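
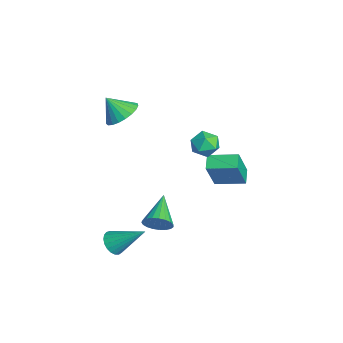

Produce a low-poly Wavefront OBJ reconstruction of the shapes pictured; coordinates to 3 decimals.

v -0.847 0.448 -0.623
v -0.451 1.058 -0.291
v -0.549 -0.298 0.391
v -0.153 0.312 0.723
v -0.95 0.339 0.661
v -1.134 0.799 0.035
v 0.134 -0.039 0.065
v -0.05 0.421 -0.561
v 0.155 0.756 0.135
v -0.515 0.99 0.503
v -0.485 -0.23 -0.403
v -1.155 0.004 -0.035
v -3.32 -3.07 0.616
v -2.851 -2.465 1.196
v -3.66 -3.79 1.644
v -3.216 -2.305 1.187
v -3.6 -2.277 1.079
v -3.935 -2.386 0.892
v -4.163 -2.613 0.657
v -4.246 -2.92 0.415
v -4.169 -3.252 0.207
v -3.945 -3.553 0.071
v -3.613 -3.77 0.028
v -3.23 -3.866 0.088
v -2.862 -3.825 0.239
v -2.574 -3.653 0.455
v -2.415 -3.38 0.699
v -2.412 -3.054 0.929
v -2.566 -2.73 1.104
v 1.34 -2.234 -3.907
v 1.732 -1.938 -3.326
v -0.22 -1.646 -3.153
v 1.724 -1.696 -3.53
v 1.65 -1.548 -3.799
v 1.523 -1.518 -4.087
v 1.364 -1.612 -4.343
v 1.2 -1.813 -4.524
v 1.062 -2.087 -4.598
v 0.971 -2.386 -4.553
v 0.944 -2.659 -4.396
v 0.986 -2.859 -4.154
v 1.089 -2.95 -3.87
v 1.235 -2.917 -3.592
v 1.4 -2.766 -3.368
v 1.555 -2.523 -3.238
v 1.672 -2.23 -3.223
v -3.439 1.572 -4.399
v -2.752 0.974 -2.596
v -2.884 3.016 -4.132
v -2.196 2.418 -2.329
v -2.664 1.342 -4.771
v -1.976 0.744 -2.968
v -2.108 2.786 -4.504
v -1.421 2.188 -2.701
v 1.94 -4.415 -4.42
v 2.552 -4.45 -4.737
v 2.64 -3.045 -3.22
v 2.418 -4.247 -4.889
v 2.201 -4.074 -4.96
v 1.938 -3.959 -4.938
v 1.677 -3.924 -4.826
v 1.46 -3.973 -4.644
v 1.327 -4.098 -4.423
v 1.3 -4.279 -4.202
v 1.384 -4.482 -4.018
v 1.564 -4.674 -3.903
v 1.809 -4.822 -3.878
v 2.076 -4.898 -3.947
v 2.321 -4.891 -4.097
v 2.499 -4.802 -4.303
v 2.581 -4.646 -4.529
f 1 12 6
f 1 6 2
f 1 2 8
f 1 8 11
f 1 11 12
f 2 6 10
f 6 12 5
f 12 11 3
f 11 8 7
f 8 2 9
f 4 10 5
f 4 5 3
f 4 3 7
f 4 7 9
f 4 9 10
f 5 10 6
f 3 5 12
f 7 3 11
f 9 7 8
f 10 9 2
f 14 13 16
f 14 16 15
f 16 13 17
f 16 17 15
f 17 13 18
f 17 18 15
f 18 13 19
f 18 19 15
f 19 13 20
f 19 20 15
f 20 13 21
f 20 21 15
f 21 13 22
f 21 22 15
f 22 13 23
f 22 23 15
f 23 13 24
f 23 24 15
f 24 13 25
f 24 25 15
f 25 13 26
f 25 26 15
f 26 13 27
f 26 27 15
f 27 13 28
f 27 28 15
f 28 13 29
f 28 29 15
f 29 13 14
f 29 14 15
f 31 30 33
f 31 33 32
f 33 30 34
f 33 34 32
f 34 30 35
f 34 35 32
f 35 30 36
f 35 36 32
f 36 30 37
f 36 37 32
f 37 30 38
f 37 38 32
f 38 30 39
f 38 39 32
f 39 30 40
f 39 40 32
f 40 30 41
f 40 41 32
f 41 30 42
f 41 42 32
f 42 30 43
f 42 43 32
f 43 30 44
f 43 44 32
f 44 30 45
f 44 45 32
f 45 30 46
f 45 46 32
f 46 30 31
f 46 31 32
f 48 50 47
f 51 48 47
f 47 50 49
f 49 51 47
f 48 54 50
f 52 48 51
f 52 54 48
f 50 54 49
f 53 51 49
f 49 54 53
f 53 52 51
f 54 52 53
f 56 55 58
f 56 58 57
f 58 55 59
f 58 59 57
f 59 55 60
f 59 60 57
f 60 55 61
f 60 61 57
f 61 55 62
f 61 62 57
f 62 55 63
f 62 63 57
f 63 55 64
f 63 64 57
f 64 55 65
f 64 65 57
f 65 55 66
f 65 66 57
f 66 55 67
f 66 67 57
f 67 55 68
f 67 68 57
f 68 55 69
f 68 69 57
f 69 55 70
f 69 70 57
f 70 55 71
f 70 71 57
f 71 55 56
f 71 56 57



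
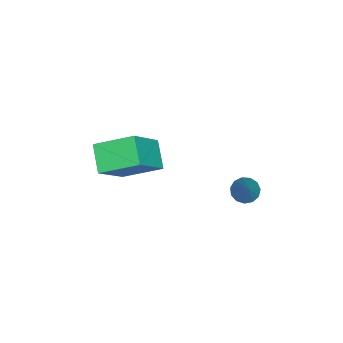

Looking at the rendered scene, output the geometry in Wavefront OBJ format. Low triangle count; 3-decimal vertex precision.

v -1.504 -4.366 2.112
v -0.075 -4.759 3.67
v -1.85 -2.875 2.806
v -0.421 -3.268 4.363
v -0.599 -3.832 1.417
v 0.83 -4.225 2.974
v -0.945 -2.341 2.11
v 0.484 -2.734 3.668
v -0.927 0.845 1.887
v -0.605 0.402 1.769
v 0.227 1.295 3.353
v -0.488 0.643 1.603
v -0.51 0.949 1.527
v -0.665 1.221 1.565
v -0.903 1.374 1.705
v -1.148 1.359 1.903
v -1.324 1.18 2.095
v -1.373 0.895 2.222
v -1.28 0.594 2.242
v -1.076 0.373 2.149
v -0.824 0.301 1.973
f 2 4 1
f 5 2 1
f 1 4 3
f 3 5 1
f 2 8 4
f 6 2 5
f 6 8 2
f 4 8 3
f 7 5 3
f 3 8 7
f 7 6 5
f 8 6 7
f 10 9 12
f 10 12 11
f 12 9 13
f 12 13 11
f 13 9 14
f 13 14 11
f 14 9 15
f 14 15 11
f 15 9 16
f 15 16 11
f 16 9 17
f 16 17 11
f 17 9 18
f 17 18 11
f 18 9 19
f 18 19 11
f 19 9 20
f 19 20 11
f 20 9 21
f 20 21 11
f 21 9 10
f 21 10 11



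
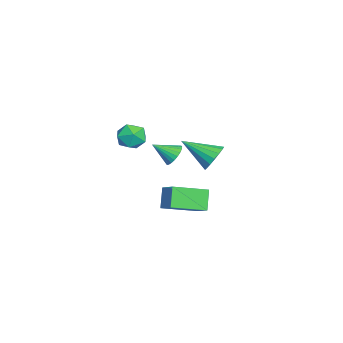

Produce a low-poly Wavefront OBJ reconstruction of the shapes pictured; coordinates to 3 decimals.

v 2.336 -2.79 2.865
v 3.197 -2.675 2.944
v 2.483 -4.145 3.236
v 3.344 -4.03 3.315
v 2.799 -3.652 3.883
v 2.709 -2.815 3.654
v 2.971 -4.005 2.526
v 2.881 -3.168 2.297
v 3.59 -3.426 2.735
v 3.484 -3.208 3.573
v 2.196 -3.612 2.607
v 2.09 -3.394 3.445
v -1.362 -2.45 -2.909
v -0.421 -1.802 -2.25
v -2.189 -0.656 -3.493
v -1.247 -0.007 -2.834
v -0.593 -2.453 -4.006
v 0.349 -1.804 -3.347
v -1.419 -0.658 -4.59
v -0.478 -0.01 -3.931
v 2.705 0.653 1.751
v 3.464 0.744 2.122
v 2.435 -1.013 2.709
v 3.208 0.931 2.377
v 2.837 1.055 2.488
v 2.435 1.087 2.431
v 2.095 1.019 2.217
v 1.895 0.868 1.897
v 1.88 0.667 1.544
v 2.054 0.463 1.238
v 2.377 0.302 1.049
v 2.775 0.222 1.022
v 3.157 0.241 1.161
v 3.435 0.354 1.436
v 3.546 0.535 1.783
v -2.242 -1.946 -0.943
v -1.536 -1.992 -1.12
v -2.118 -3.074 -0.157
v -1.524 -1.828 -0.887
v -1.621 -1.683 -0.663
v -1.813 -1.577 -0.481
v -2.071 -1.528 -0.369
v -2.354 -1.542 -0.345
v -2.62 -1.618 -0.411
v -2.829 -1.744 -0.559
v -2.949 -1.9 -0.765
v -2.96 -2.063 -0.998
v -2.863 -2.209 -1.222
v -2.671 -2.314 -1.404
v -2.414 -2.364 -1.516
v -2.13 -2.35 -1.54
v -1.864 -2.274 -1.474
v -1.655 -2.148 -1.326
f 1 12 6
f 1 6 2
f 1 2 8
f 1 8 11
f 1 11 12
f 2 6 10
f 6 12 5
f 12 11 3
f 11 8 7
f 8 2 9
f 4 10 5
f 4 5 3
f 4 3 7
f 4 7 9
f 4 9 10
f 5 10 6
f 3 5 12
f 7 3 11
f 9 7 8
f 10 9 2
f 14 16 13
f 17 14 13
f 13 16 15
f 15 17 13
f 14 20 16
f 18 14 17
f 18 20 14
f 16 20 15
f 19 17 15
f 15 20 19
f 19 18 17
f 20 18 19
f 22 21 24
f 22 24 23
f 24 21 25
f 24 25 23
f 25 21 26
f 25 26 23
f 26 21 27
f 26 27 23
f 27 21 28
f 27 28 23
f 28 21 29
f 28 29 23
f 29 21 30
f 29 30 23
f 30 21 31
f 30 31 23
f 31 21 32
f 31 32 23
f 32 21 33
f 32 33 23
f 33 21 34
f 33 34 23
f 34 21 35
f 34 35 23
f 35 21 22
f 35 22 23
f 37 36 39
f 37 39 38
f 39 36 40
f 39 40 38
f 40 36 41
f 40 41 38
f 41 36 42
f 41 42 38
f 42 36 43
f 42 43 38
f 43 36 44
f 43 44 38
f 44 36 45
f 44 45 38
f 45 36 46
f 45 46 38
f 46 36 47
f 46 47 38
f 47 36 48
f 47 48 38
f 48 36 49
f 48 49 38
f 49 36 50
f 49 50 38
f 50 36 51
f 50 51 38
f 51 36 52
f 51 52 38
f 52 36 53
f 52 53 38
f 53 36 37
f 53 37 38



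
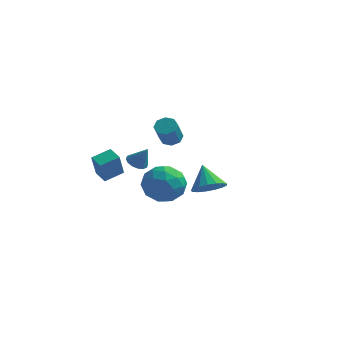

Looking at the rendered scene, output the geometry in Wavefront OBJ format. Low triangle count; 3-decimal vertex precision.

v 3.727 -2.345 0.984
v 4.237 -2.818 1.6
v 3.113 -1.535 2.116
v 4.495 -2.472 1.492
v 4.577 -2.096 1.268
v 4.464 -1.778 0.979
v 4.182 -1.589 0.691
v 3.796 -1.573 0.47
v 3.394 -1.734 0.367
v 3.068 -2.035 0.406
v 2.893 -2.407 0.577
v 2.909 -2.764 0.841
v 3.113 -3.026 1.139
v 3.457 -3.131 1.401
v 3.863 -3.056 1.567
v 0.209 -3.108 2.638
v 0.733 -3.14 2.328
v 0.811 -3.192 3.662
v 0.688 -2.832 2.38
v 0.514 -2.598 2.501
v 0.259 -2.501 2.659
v -0.01 -2.566 2.811
v -0.22 -2.777 2.917
v -0.315 -3.076 2.949
v -0.269 -3.385 2.897
v -0.095 -3.619 2.776
v 0.16 -3.716 2.618
v 0.429 -3.651 2.465
v 0.639 -3.44 2.359
v 0.413 0.163 -0.757
v 1.002 0.419 0.316
v 0.618 -1.819 -0.396
v 1.207 -1.563 0.677
v -0.014 -1.315 0.559
v -0.14 -0.09 0.337
v 1.76 -1.31 -0.417
v 1.634 -0.085 -0.639
v 1.835 -0.491 0.527
v 0.739 -0.494 1.13
v 0.881 -0.906 -1.21
v -0.215 -0.909 -0.607
v 0.69 0.465 -0.252
v 0.93 -1.865 0.172
v 0.213 -1.719 0.103
v 0.559 -1.569 0.734
v 0.018 0.165 -0.24
v 0.365 0.316 0.391
v -0.233 -0.703 0.534
v 1.255 -1.716 -0.471
v 1.602 -1.565 0.16
v 1.061 0.169 -0.814
v 1.407 0.319 -0.183
v 1.853 -0.697 -0.614
v 1.526 0.081 0.503
v 1.646 -1.084 0.715
v 1.971 -0.935 0.072
v 1.897 -0.215 -0.059
v 0.881 0.079 0.857
v 1.002 -1.086 1.069
v 0.284 -0.941 1
v 0.21 -0.221 0.869
v 1.371 -0.456 0.981
v 0.618 -0.314 -1.149
v 0.739 -1.479 -0.937
v 1.41 -1.179 -0.949
v 1.336 -0.459 -1.08
v -0.026 -0.316 -0.795
v 0.094 -1.481 -0.583
v -0.277 -1.185 -0.021
v -0.351 -0.465 -0.152
v 0.249 -0.944 -1.061
v -0.072 3.202 1.417
v 0.239 3.66 1.757
v 0.244 2.715 3.023
v -0.068 2.258 2.683
v -0.255 3.702 1.79
v -0.25 2.757 3.057
v -0.643 3.451 1.605
v -0.638 2.506 2.871
v -0.696 3.055 1.309
v -0.691 2.11 2.575
v -0.384 2.745 1.077
v -0.379 1.8 2.343
v 0.11 2.703 1.043
v 0.115 1.758 2.31
v 0.498 2.954 1.229
v 0.503 2.009 2.495
v 0.551 3.35 1.525
v 0.556 2.405 2.791
v -1.088 -4.235 1.612
v -1.094 -4.832 2.988
v -1.734 -3.728 1.83
v -1.74 -4.325 3.206
v -0.36 -3.455 1.954
v -0.366 -4.052 3.33
v -1.006 -2.948 2.172
v -1.012 -3.545 3.548
f 2 1 4
f 2 4 3
f 4 1 5
f 4 5 3
f 5 1 6
f 5 6 3
f 6 1 7
f 6 7 3
f 7 1 8
f 7 8 3
f 8 1 9
f 8 9 3
f 9 1 10
f 9 10 3
f 10 1 11
f 10 11 3
f 11 1 12
f 11 12 3
f 12 1 13
f 12 13 3
f 13 1 14
f 13 14 3
f 14 1 15
f 14 15 3
f 15 1 2
f 15 2 3
f 17 16 19
f 17 19 18
f 19 16 20
f 19 20 18
f 20 16 21
f 20 21 18
f 21 16 22
f 21 22 18
f 22 16 23
f 22 23 18
f 23 16 24
f 23 24 18
f 24 16 25
f 24 25 18
f 25 16 26
f 25 26 18
f 26 16 27
f 26 27 18
f 27 16 28
f 27 28 18
f 28 16 29
f 28 29 18
f 29 16 17
f 29 17 18
f 30 67 46
f 67 41 70
f 46 70 35
f 67 70 46
f 30 46 42
f 46 35 47
f 42 47 31
f 46 47 42
f 30 42 51
f 42 31 52
f 51 52 37
f 42 52 51
f 30 51 63
f 51 37 66
f 63 66 40
f 51 66 63
f 30 63 67
f 63 40 71
f 67 71 41
f 63 71 67
f 31 47 58
f 47 35 61
f 58 61 39
f 47 61 58
f 35 70 48
f 70 41 69
f 48 69 34
f 70 69 48
f 41 71 68
f 71 40 64
f 68 64 32
f 71 64 68
f 40 66 65
f 66 37 53
f 65 53 36
f 66 53 65
f 37 52 57
f 52 31 54
f 57 54 38
f 52 54 57
f 33 59 45
f 59 39 60
f 45 60 34
f 59 60 45
f 33 45 43
f 45 34 44
f 43 44 32
f 45 44 43
f 33 43 50
f 43 32 49
f 50 49 36
f 43 49 50
f 33 50 55
f 50 36 56
f 55 56 38
f 50 56 55
f 33 55 59
f 55 38 62
f 59 62 39
f 55 62 59
f 34 60 48
f 60 39 61
f 48 61 35
f 60 61 48
f 32 44 68
f 44 34 69
f 68 69 41
f 44 69 68
f 36 49 65
f 49 32 64
f 65 64 40
f 49 64 65
f 38 56 57
f 56 36 53
f 57 53 37
f 56 53 57
f 39 62 58
f 62 38 54
f 58 54 31
f 62 54 58
f 73 72 76
f 73 76 74
f 74 76 77
f 74 77 75
f 76 72 78
f 76 78 77
f 77 78 79
f 77 79 75
f 78 72 80
f 78 80 79
f 79 80 81
f 79 81 75
f 80 72 82
f 80 82 81
f 81 82 83
f 81 83 75
f 82 72 84
f 82 84 83
f 83 84 85
f 83 85 75
f 84 72 86
f 84 86 85
f 85 86 87
f 85 87 75
f 86 72 88
f 86 88 87
f 87 88 89
f 87 89 75
f 88 72 73
f 88 73 89
f 89 73 74
f 89 74 75
f 91 93 90
f 94 91 90
f 90 93 92
f 92 94 90
f 91 97 93
f 95 91 94
f 95 97 91
f 93 97 92
f 96 94 92
f 92 97 96
f 96 95 94
f 97 95 96



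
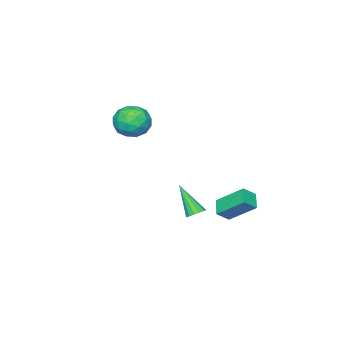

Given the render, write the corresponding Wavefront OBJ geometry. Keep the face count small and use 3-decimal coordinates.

v -2.014 1.553 -1.454
v -2.469 2.97 -0.257
v -1.325 2.172 -1.926
v -1.78 3.59 -0.729
v -1.36 1.27 -0.871
v -1.815 2.688 0.326
v -0.671 1.89 -1.343
v -1.126 3.307 -0.146
v 0.897 1.859 -0.641
v 1.385 1.641 -0.771
v 0.763 0.641 0.901
v 1.443 1.877 -0.579
v 1.328 2.108 -0.407
v 1.077 2.259 -0.309
v 0.768 2.284 -0.317
v 0.5 2.174 -0.427
v 0.358 1.964 -0.605
v 0.388 1.721 -0.795
v 0.579 1.521 -0.936
v 0.871 1.429 -0.983
v 1.171 1.474 -0.922
v -0.979 -3.127 2.714
v 0.031 -3.285 3.13
v -1.571 -4.555 3.61
v -0.561 -4.713 4.026
v -1.158 -3.84 4.343
v -0.792 -2.957 3.789
v -0.748 -4.883 2.951
v -0.382 -4 2.397
v 0.174 -4.37 3.276
v -0.079 -3.726 4.136
v -1.461 -4.114 2.604
v -1.714 -3.47 3.464
v -0.422 -3.081 2.843
v -1.118 -4.759 3.897
v -1.469 -4.246 4.083
v -0.875 -4.339 4.327
v -0.906 -2.888 3.231
v -0.312 -2.981 3.475
v -1.011 -3.307 4.188
v -1.228 -4.859 3.265
v -0.634 -4.952 3.509
v -0.665 -3.501 2.413
v -0.071 -3.594 2.657
v -0.529 -4.533 2.552
v 0.256 -3.811 3.174
v -0.092 -4.651 3.7
v -0.202 -4.75 3.069
v 0.013 -4.232 2.743
v 0.107 -3.432 3.679
v -0.241 -4.272 4.206
v -0.592 -3.759 4.392
v -0.377 -3.24 4.067
v 0.191 -4.07 3.765
v -1.299 -3.568 2.534
v -1.647 -4.408 3.061
v -1.163 -4.6 2.673
v -0.948 -4.081 2.348
v -1.448 -3.189 3.04
v -1.796 -4.029 3.566
v -1.553 -3.608 3.997
v -1.338 -3.09 3.671
v -1.731 -3.77 2.975
f 2 4 1
f 5 2 1
f 1 4 3
f 3 5 1
f 2 8 4
f 6 2 5
f 6 8 2
f 4 8 3
f 7 5 3
f 3 8 7
f 7 6 5
f 8 6 7
f 10 9 12
f 10 12 11
f 12 9 13
f 12 13 11
f 13 9 14
f 13 14 11
f 14 9 15
f 14 15 11
f 15 9 16
f 15 16 11
f 16 9 17
f 16 17 11
f 17 9 18
f 17 18 11
f 18 9 19
f 18 19 11
f 19 9 20
f 19 20 11
f 20 9 21
f 20 21 11
f 21 9 10
f 21 10 11
f 22 59 38
f 59 33 62
f 38 62 27
f 59 62 38
f 22 38 34
f 38 27 39
f 34 39 23
f 38 39 34
f 22 34 43
f 34 23 44
f 43 44 29
f 34 44 43
f 22 43 55
f 43 29 58
f 55 58 32
f 43 58 55
f 22 55 59
f 55 32 63
f 59 63 33
f 55 63 59
f 23 39 50
f 39 27 53
f 50 53 31
f 39 53 50
f 27 62 40
f 62 33 61
f 40 61 26
f 62 61 40
f 33 63 60
f 63 32 56
f 60 56 24
f 63 56 60
f 32 58 57
f 58 29 45
f 57 45 28
f 58 45 57
f 29 44 49
f 44 23 46
f 49 46 30
f 44 46 49
f 25 51 37
f 51 31 52
f 37 52 26
f 51 52 37
f 25 37 35
f 37 26 36
f 35 36 24
f 37 36 35
f 25 35 42
f 35 24 41
f 42 41 28
f 35 41 42
f 25 42 47
f 42 28 48
f 47 48 30
f 42 48 47
f 25 47 51
f 47 30 54
f 51 54 31
f 47 54 51
f 26 52 40
f 52 31 53
f 40 53 27
f 52 53 40
f 24 36 60
f 36 26 61
f 60 61 33
f 36 61 60
f 28 41 57
f 41 24 56
f 57 56 32
f 41 56 57
f 30 48 49
f 48 28 45
f 49 45 29
f 48 45 49
f 31 54 50
f 54 30 46
f 50 46 23
f 54 46 50



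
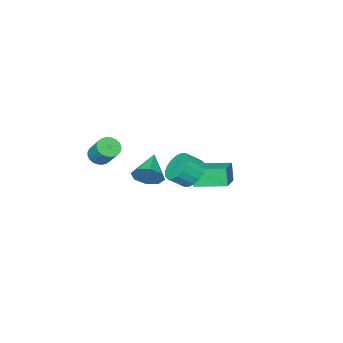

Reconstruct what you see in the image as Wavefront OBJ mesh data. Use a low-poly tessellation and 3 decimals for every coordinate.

v -4.563 -1.156 -3.905
v -4.796 -1.539 -2.652
v -3.15 -0.206 -3.352
v -3.383 -0.59 -2.099
v -3.357 -2.79 -4.181
v -3.59 -3.174 -2.928
v -1.944 -1.841 -3.628
v -2.177 -2.224 -2.375
v 1.773 -1.7 -1.092
v 2.364 -1.934 -0.32
v 0.347 -2.72 -0.308
v 1.969 -1.29 -0.201
v 1.458 -0.886 -0.603
v 1.132 -0.958 -1.292
v 1.181 -1.465 -1.863
v 1.577 -2.11 -1.982
v 2.087 -2.514 -1.58
v 2.413 -2.441 -0.892
v 3.867 -3.421 0.808
v 4.386 -3.849 1.09
v 4.613 -2.767 2.314
v 4.093 -2.339 2.032
v 4.539 -3.684 0.916
v 4.766 -2.601 2.14
v 4.589 -3.479 0.725
v 4.816 -2.396 1.949
v 4.53 -3.265 0.546
v 4.757 -2.182 1.771
v 4.369 -3.075 0.408
v 4.596 -1.992 1.632
v 4.132 -2.937 0.33
v 4.359 -1.854 1.555
v 3.855 -2.874 0.326
v 4.082 -1.791 1.55
v 3.579 -2.893 0.394
v 3.806 -1.81 1.618
v 3.347 -2.993 0.526
v 3.574 -1.911 1.75
v 3.194 -3.159 0.7
v 3.421 -2.076 1.924
v 3.144 -3.364 0.891
v 3.371 -2.281 2.115
v 3.203 -3.578 1.069
v 3.43 -2.495 2.294
v 3.364 -3.768 1.208
v 3.591 -2.685 2.432
v 3.601 -3.906 1.285
v 3.828 -2.823 2.51
v 3.878 -3.969 1.29
v 4.105 -2.886 2.514
v 4.154 -3.95 1.222
v 4.381 -2.867 2.446
v 0.373 0.553 -0.425
v 1.139 0.996 -0.971
v 1.954 0.51 -0.22
v 1.187 0.067 0.325
v 1.039 1.318 -0.653
v 1.854 0.831 0.097
v 0.807 1.489 -0.291
v 1.622 1.002 0.46
v 0.489 1.474 0.045
v 1.304 0.987 0.795
v 0.148 1.276 0.288
v 0.963 0.79 1.038
v -0.149 0.936 0.389
v 0.666 0.449 1.14
v -0.342 0.52 0.329
v 0.473 0.033 1.08
v -0.394 0.11 0.12
v 0.421 -0.376 0.871
v -0.294 -0.211 -0.197
v 0.521 -0.698 0.553
v -0.062 -0.382 -0.56
v 0.753 -0.869 0.191
v 0.256 -0.367 -0.895
v 1.071 -0.854 -0.145
v 0.597 -0.17 -1.138
v 1.412 -0.656 -0.388
v 0.894 0.171 -1.24
v 1.709 -0.316 -0.489
v 1.087 0.587 -1.18
v 1.902 0.1 -0.429
f 2 4 1
f 5 2 1
f 1 4 3
f 3 5 1
f 2 8 4
f 6 2 5
f 6 8 2
f 4 8 3
f 7 5 3
f 3 8 7
f 7 6 5
f 8 6 7
f 10 9 12
f 10 12 11
f 12 9 13
f 12 13 11
f 13 9 14
f 13 14 11
f 14 9 15
f 14 15 11
f 15 9 16
f 15 16 11
f 16 9 17
f 16 17 11
f 17 9 18
f 17 18 11
f 18 9 10
f 18 10 11
f 20 19 23
f 20 23 21
f 21 23 24
f 21 24 22
f 23 19 25
f 23 25 24
f 24 25 26
f 24 26 22
f 25 19 27
f 25 27 26
f 26 27 28
f 26 28 22
f 27 19 29
f 27 29 28
f 28 29 30
f 28 30 22
f 29 19 31
f 29 31 30
f 30 31 32
f 30 32 22
f 31 19 33
f 31 33 32
f 32 33 34
f 32 34 22
f 33 19 35
f 33 35 34
f 34 35 36
f 34 36 22
f 35 19 37
f 35 37 36
f 36 37 38
f 36 38 22
f 37 19 39
f 37 39 38
f 38 39 40
f 38 40 22
f 39 19 41
f 39 41 40
f 40 41 42
f 40 42 22
f 41 19 43
f 41 43 42
f 42 43 44
f 42 44 22
f 43 19 45
f 43 45 44
f 44 45 46
f 44 46 22
f 45 19 47
f 45 47 46
f 46 47 48
f 46 48 22
f 47 19 49
f 47 49 48
f 48 49 50
f 48 50 22
f 49 19 51
f 49 51 50
f 50 51 52
f 50 52 22
f 51 19 20
f 51 20 52
f 52 20 21
f 52 21 22
f 54 53 57
f 54 57 55
f 55 57 58
f 55 58 56
f 57 53 59
f 57 59 58
f 58 59 60
f 58 60 56
f 59 53 61
f 59 61 60
f 60 61 62
f 60 62 56
f 61 53 63
f 61 63 62
f 62 63 64
f 62 64 56
f 63 53 65
f 63 65 64
f 64 65 66
f 64 66 56
f 65 53 67
f 65 67 66
f 66 67 68
f 66 68 56
f 67 53 69
f 67 69 68
f 68 69 70
f 68 70 56
f 69 53 71
f 69 71 70
f 70 71 72
f 70 72 56
f 71 53 73
f 71 73 72
f 72 73 74
f 72 74 56
f 73 53 75
f 73 75 74
f 74 75 76
f 74 76 56
f 75 53 77
f 75 77 76
f 76 77 78
f 76 78 56
f 77 53 79
f 77 79 78
f 78 79 80
f 78 80 56
f 79 53 81
f 79 81 80
f 80 81 82
f 80 82 56
f 81 53 54
f 81 54 82
f 82 54 55
f 82 55 56



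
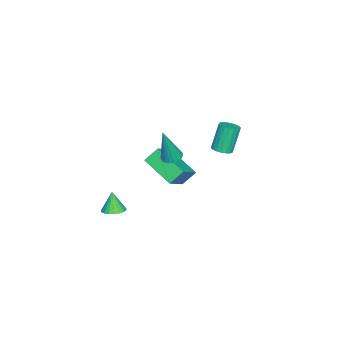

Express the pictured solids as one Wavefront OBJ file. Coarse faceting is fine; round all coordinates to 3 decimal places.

v -4.392 -3.173 -2.408
v -4.859 -2.602 -1.676
v -3.579 -1.491 -3.201
v -4.046 -0.92 -2.468
v -2.994 -3.36 -1.372
v -3.461 -2.789 -0.639
v -2.181 -1.678 -2.164
v -2.648 -1.107 -1.432
v 2.842 -2.711 -0.726
v 3.382 -2.474 -0.532
v 2.538 -2.909 0.366
v 3.23 -2.266 -0.537
v 3.011 -2.134 -0.574
v 2.764 -2.102 -0.637
v 2.529 -2.176 -0.715
v 2.349 -2.341 -0.796
v 2.254 -2.571 -0.864
v 2.261 -2.825 -0.908
v 2.368 -3.059 -0.921
v 2.557 -3.233 -0.9
v 2.795 -3.317 -0.849
v 3.042 -3.295 -0.776
v 3.254 -3.173 -0.695
v 3.395 -2.971 -0.619
v 3.44 -2.724 -0.562
v -2.473 0.995 0.958
v -1.949 1.128 1.137
v -2.502 1.337 2.602
v -3.027 1.205 2.422
v -2.044 1.353 1.069
v -2.597 1.562 2.534
v -2.224 1.508 0.979
v -2.778 1.717 2.444
v -2.453 1.56 0.884
v -3.007 1.769 2.349
v -2.687 1.501 0.805
v -3.241 1.71 2.27
v -2.878 1.342 0.755
v -3.432 1.551 2.22
v -2.989 1.114 0.746
v -3.543 1.323 2.211
v -2.998 0.863 0.778
v -3.551 1.072 2.243
v -2.903 0.638 0.846
v -3.456 0.847 2.311
v -2.722 0.483 0.936
v -3.276 0.692 2.401
v -2.493 0.431 1.031
v -3.047 0.64 2.496
v -2.259 0.49 1.11
v -2.813 0.699 2.575
v -2.068 0.649 1.16
v -2.622 0.858 2.625
v -1.957 0.877 1.169
v -2.511 1.086 2.634
v 0.313 -0.644 2.023
v 0.626 -0.193 2.001
v 0.847 -0.916 4.057
v 0.424 -0.107 2.066
v 0.203 -0.114 2.123
v 0.001 -0.213 2.163
v -0.148 -0.387 2.179
v -0.216 -0.605 2.168
v -0.194 -0.829 2.132
v -0.083 -1.022 2.077
v 0.096 -1.149 2.013
v 0.312 -1.189 1.951
v 0.529 -1.135 1.901
v 0.708 -0.996 1.872
v 0.819 -0.796 1.87
v 0.842 -0.569 1.894
v 0.774 -0.356 1.941
f 2 4 1
f 5 2 1
f 1 4 3
f 3 5 1
f 2 8 4
f 6 2 5
f 6 8 2
f 4 8 3
f 7 5 3
f 3 8 7
f 7 6 5
f 8 6 7
f 10 9 12
f 10 12 11
f 12 9 13
f 12 13 11
f 13 9 14
f 13 14 11
f 14 9 15
f 14 15 11
f 15 9 16
f 15 16 11
f 16 9 17
f 16 17 11
f 17 9 18
f 17 18 11
f 18 9 19
f 18 19 11
f 19 9 20
f 19 20 11
f 20 9 21
f 20 21 11
f 21 9 22
f 21 22 11
f 22 9 23
f 22 23 11
f 23 9 24
f 23 24 11
f 24 9 25
f 24 25 11
f 25 9 10
f 25 10 11
f 27 26 30
f 27 30 28
f 28 30 31
f 28 31 29
f 30 26 32
f 30 32 31
f 31 32 33
f 31 33 29
f 32 26 34
f 32 34 33
f 33 34 35
f 33 35 29
f 34 26 36
f 34 36 35
f 35 36 37
f 35 37 29
f 36 26 38
f 36 38 37
f 37 38 39
f 37 39 29
f 38 26 40
f 38 40 39
f 39 40 41
f 39 41 29
f 40 26 42
f 40 42 41
f 41 42 43
f 41 43 29
f 42 26 44
f 42 44 43
f 43 44 45
f 43 45 29
f 44 26 46
f 44 46 45
f 45 46 47
f 45 47 29
f 46 26 48
f 46 48 47
f 47 48 49
f 47 49 29
f 48 26 50
f 48 50 49
f 49 50 51
f 49 51 29
f 50 26 52
f 50 52 51
f 51 52 53
f 51 53 29
f 52 26 54
f 52 54 53
f 53 54 55
f 53 55 29
f 54 26 27
f 54 27 55
f 55 27 28
f 55 28 29
f 57 56 59
f 57 59 58
f 59 56 60
f 59 60 58
f 60 56 61
f 60 61 58
f 61 56 62
f 61 62 58
f 62 56 63
f 62 63 58
f 63 56 64
f 63 64 58
f 64 56 65
f 64 65 58
f 65 56 66
f 65 66 58
f 66 56 67
f 66 67 58
f 67 56 68
f 67 68 58
f 68 56 69
f 68 69 58
f 69 56 70
f 69 70 58
f 70 56 71
f 70 71 58
f 71 56 72
f 71 72 58
f 72 56 57
f 72 57 58



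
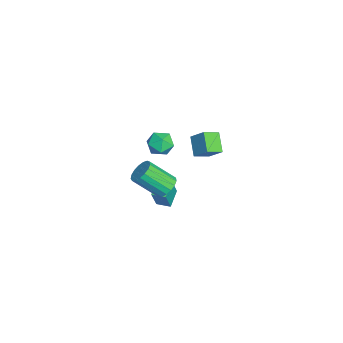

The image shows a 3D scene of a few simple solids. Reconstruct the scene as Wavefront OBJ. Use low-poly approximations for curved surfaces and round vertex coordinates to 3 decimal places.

v -3.342 -1.25 0.411
v -2.874 -1.942 0.244
v -4.486 -2.018 0.396
v -4.018 -2.71 0.229
v -3.964 -2.333 0.991
v -3.257 -1.859 1
v -4.103 -2.101 -0.36
v -3.396 -1.627 -0.351
v -3.345 -2.468 -0.232
v -3.259 -2.612 0.603
v -4.101 -1.348 0.037
v -4.015 -1.492 0.872
v 0.195 0.549 2.55
v 0.633 -0.241 2.93
v -0.76 0.384 3.308
v -0.322 -0.406 3.688
v 0.702 1.206 3.332
v 1.14 0.416 3.712
v -0.253 1.041 4.09
v 0.185 0.251 4.47
v -4.031 -1.87 -3.823
v -3.405 -2.129 -2.44
v -3.754 -1.099 -3.804
v -3.128 -1.358 -2.421
v -3.072 -2.202 -4.319
v -2.446 -2.461 -2.936
v -2.795 -1.431 -4.3
v -2.169 -1.69 -2.917
v -0.343 -1.621 -0.428
v 0.334 -1.866 -0.636
v 0.221 -3.225 0.6
v -0.457 -2.979 0.808
v 0.405 -1.633 -0.372
v 0.291 -2.992 0.863
v 0.304 -1.396 -0.122
v 0.19 -2.755 1.114
v 0.055 -1.211 0.059
v -0.059 -2.57 1.294
v -0.286 -1.12 0.128
v -0.399 -2.479 1.363
v -0.639 -1.144 0.07
v -0.753 -2.502 1.305
v -0.925 -1.276 -0.102
v -1.038 -2.635 1.133
v -1.077 -1.488 -0.349
v -1.191 -2.847 0.886
v -1.062 -1.73 -0.614
v -1.175 -3.089 0.622
v -0.881 -1.947 -0.836
v -0.995 -3.306 0.4
v -0.578 -2.089 -0.964
v -0.691 -3.448 0.271
v -0.221 -2.124 -0.97
v -0.334 -3.483 0.265
v 0.109 -2.044 -0.851
v -0.005 -3.402 0.384
f 1 12 6
f 1 6 2
f 1 2 8
f 1 8 11
f 1 11 12
f 2 6 10
f 6 12 5
f 12 11 3
f 11 8 7
f 8 2 9
f 4 10 5
f 4 5 3
f 4 3 7
f 4 7 9
f 4 9 10
f 5 10 6
f 3 5 12
f 7 3 11
f 9 7 8
f 10 9 2
f 14 16 13
f 17 14 13
f 13 16 15
f 15 17 13
f 14 20 16
f 18 14 17
f 18 20 14
f 16 20 15
f 19 17 15
f 15 20 19
f 19 18 17
f 20 18 19
f 22 24 21
f 25 22 21
f 21 24 23
f 23 25 21
f 22 28 24
f 26 22 25
f 26 28 22
f 24 28 23
f 27 25 23
f 23 28 27
f 27 26 25
f 28 26 27
f 30 29 33
f 30 33 31
f 31 33 34
f 31 34 32
f 33 29 35
f 33 35 34
f 34 35 36
f 34 36 32
f 35 29 37
f 35 37 36
f 36 37 38
f 36 38 32
f 37 29 39
f 37 39 38
f 38 39 40
f 38 40 32
f 39 29 41
f 39 41 40
f 40 41 42
f 40 42 32
f 41 29 43
f 41 43 42
f 42 43 44
f 42 44 32
f 43 29 45
f 43 45 44
f 44 45 46
f 44 46 32
f 45 29 47
f 45 47 46
f 46 47 48
f 46 48 32
f 47 29 49
f 47 49 48
f 48 49 50
f 48 50 32
f 49 29 51
f 49 51 50
f 50 51 52
f 50 52 32
f 51 29 53
f 51 53 52
f 52 53 54
f 52 54 32
f 53 29 55
f 53 55 54
f 54 55 56
f 54 56 32
f 55 29 30
f 55 30 56
f 56 30 31
f 56 31 32



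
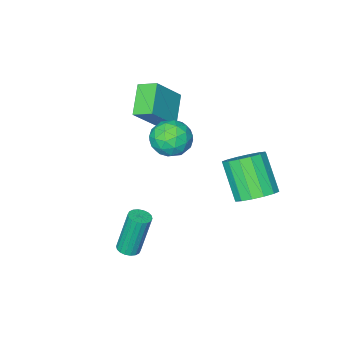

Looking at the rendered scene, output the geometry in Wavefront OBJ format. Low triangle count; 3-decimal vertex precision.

v 4.079 -0.607 -2.278
v 4.58 -0.726 -2.151
v 4.101 -0.512 -0.056
v 3.601 -0.393 -0.182
v 4.586 -0.492 -2.174
v 4.108 -0.278 -0.078
v 4.492 -0.28 -2.217
v 4.013 -0.066 -0.122
v 4.316 -0.133 -2.272
v 3.837 0.081 -0.177
v 4.093 -0.08 -2.328
v 3.614 0.134 -0.233
v 3.867 -0.131 -2.375
v 3.389 0.083 -0.279
v 3.684 -0.277 -2.402
v 3.205 -0.063 -0.306
v 3.579 -0.488 -2.404
v 3.1 -0.274 -0.309
v 3.572 -0.722 -2.382
v 3.094 -0.508 -0.286
v 3.667 -0.934 -2.338
v 3.188 -0.72 -0.243
v 3.843 -1.081 -2.283
v 3.364 -0.867 -0.188
v 4.066 -1.134 -2.227
v 3.587 -0.92 -0.132
v 4.291 -1.083 -2.181
v 3.813 -0.869 -0.085
v 4.475 -0.937 -2.154
v 3.996 -0.723 -0.058
v -1.329 1.306 -0.269
v -0.616 0.702 -0.626
v -0.898 -0.589 0.993
v -1.611 0.014 1.349
v -0.367 1.035 -0.318
v -0.649 -0.256 1.301
v -0.377 1.441 0.004
v -0.659 0.15 1.623
v -0.641 1.81 0.253
v -0.923 0.519 1.872
v -1.09 2.044 0.361
v -1.372 0.753 1.98
v -1.603 2.08 0.301
v -1.885 0.789 1.92
v -2.042 1.909 0.087
v -2.324 0.618 1.706
v -2.291 1.576 -0.221
v -2.573 0.285 1.398
v -2.281 1.17 -0.543
v -2.563 -0.121 1.076
v -2.017 0.801 -0.792
v -2.299 -0.49 0.827
v -1.568 0.567 -0.9
v -1.85 -0.724 0.719
v -1.055 0.531 -0.84
v -1.337 -0.76 0.779
v 0.208 -3.78 1.837
v -0.775 -4.75 2.776
v -0.236 -2.966 2.213
v -1.219 -3.936 3.152
v 1.539 -3.724 3.288
v 0.556 -4.694 4.227
v 1.095 -2.91 3.664
v 0.112 -3.88 4.603
v 0.73 -1.235 2.049
v 1.321 -1.664 2.761
v -0.041 -2.676 1.819
v 0.55 -3.105 2.531
v -0.15 -2.413 2.798
v 0.327 -1.522 2.94
v 0.953 -2.818 1.64
v 1.43 -1.927 1.782
v 1.458 -2.643 2.508
v 0.777 -2.392 3.224
v 0.503 -1.948 1.356
v -0.178 -1.697 2.072
v 1.093 -1.323 2.425
v 0.187 -3.017 2.155
v -0.224 -2.61 2.312
v 0.123 -2.862 2.73
v 0.509 -1.24 2.531
v 0.856 -1.492 2.949
v -0.008 -1.932 2.971
v 0.424 -2.848 1.631
v 0.771 -3.1 2.049
v 1.157 -1.478 1.85
v 1.504 -1.73 2.268
v 1.288 -2.408 1.609
v 1.521 -2.151 2.695
v 1.068 -2.998 2.56
v 1.305 -2.829 2.036
v 1.585 -2.305 2.119
v 1.12 -2.003 3.116
v 0.667 -2.85 2.981
v 0.256 -2.443 3.138
v 0.536 -1.92 3.221
v 1.201 -2.579 2.967
v 0.613 -1.49 1.599
v 0.16 -2.337 1.464
v 0.744 -2.42 1.359
v 1.024 -1.897 1.442
v 0.212 -1.342 2.02
v -0.241 -2.189 1.885
v -0.305 -2.035 2.461
v -0.025 -1.511 2.544
v 0.079 -1.761 1.613
f 2 1 5
f 2 5 3
f 3 5 6
f 3 6 4
f 5 1 7
f 5 7 6
f 6 7 8
f 6 8 4
f 7 1 9
f 7 9 8
f 8 9 10
f 8 10 4
f 9 1 11
f 9 11 10
f 10 11 12
f 10 12 4
f 11 1 13
f 11 13 12
f 12 13 14
f 12 14 4
f 13 1 15
f 13 15 14
f 14 15 16
f 14 16 4
f 15 1 17
f 15 17 16
f 16 17 18
f 16 18 4
f 17 1 19
f 17 19 18
f 18 19 20
f 18 20 4
f 19 1 21
f 19 21 20
f 20 21 22
f 20 22 4
f 21 1 23
f 21 23 22
f 22 23 24
f 22 24 4
f 23 1 25
f 23 25 24
f 24 25 26
f 24 26 4
f 25 1 27
f 25 27 26
f 26 27 28
f 26 28 4
f 27 1 29
f 27 29 28
f 28 29 30
f 28 30 4
f 29 1 2
f 29 2 30
f 30 2 3
f 30 3 4
f 32 31 35
f 32 35 33
f 33 35 36
f 33 36 34
f 35 31 37
f 35 37 36
f 36 37 38
f 36 38 34
f 37 31 39
f 37 39 38
f 38 39 40
f 38 40 34
f 39 31 41
f 39 41 40
f 40 41 42
f 40 42 34
f 41 31 43
f 41 43 42
f 42 43 44
f 42 44 34
f 43 31 45
f 43 45 44
f 44 45 46
f 44 46 34
f 45 31 47
f 45 47 46
f 46 47 48
f 46 48 34
f 47 31 49
f 47 49 48
f 48 49 50
f 48 50 34
f 49 31 51
f 49 51 50
f 50 51 52
f 50 52 34
f 51 31 53
f 51 53 52
f 52 53 54
f 52 54 34
f 53 31 55
f 53 55 54
f 54 55 56
f 54 56 34
f 55 31 32
f 55 32 56
f 56 32 33
f 56 33 34
f 58 60 57
f 61 58 57
f 57 60 59
f 59 61 57
f 58 64 60
f 62 58 61
f 62 64 58
f 60 64 59
f 63 61 59
f 59 64 63
f 63 62 61
f 64 62 63
f 65 102 81
f 102 76 105
f 81 105 70
f 102 105 81
f 65 81 77
f 81 70 82
f 77 82 66
f 81 82 77
f 65 77 86
f 77 66 87
f 86 87 72
f 77 87 86
f 65 86 98
f 86 72 101
f 98 101 75
f 86 101 98
f 65 98 102
f 98 75 106
f 102 106 76
f 98 106 102
f 66 82 93
f 82 70 96
f 93 96 74
f 82 96 93
f 70 105 83
f 105 76 104
f 83 104 69
f 105 104 83
f 76 106 103
f 106 75 99
f 103 99 67
f 106 99 103
f 75 101 100
f 101 72 88
f 100 88 71
f 101 88 100
f 72 87 92
f 87 66 89
f 92 89 73
f 87 89 92
f 68 94 80
f 94 74 95
f 80 95 69
f 94 95 80
f 68 80 78
f 80 69 79
f 78 79 67
f 80 79 78
f 68 78 85
f 78 67 84
f 85 84 71
f 78 84 85
f 68 85 90
f 85 71 91
f 90 91 73
f 85 91 90
f 68 90 94
f 90 73 97
f 94 97 74
f 90 97 94
f 69 95 83
f 95 74 96
f 83 96 70
f 95 96 83
f 67 79 103
f 79 69 104
f 103 104 76
f 79 104 103
f 71 84 100
f 84 67 99
f 100 99 75
f 84 99 100
f 73 91 92
f 91 71 88
f 92 88 72
f 91 88 92
f 74 97 93
f 97 73 89
f 93 89 66
f 97 89 93



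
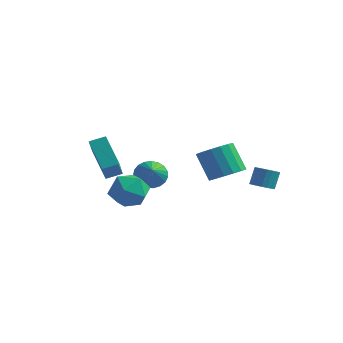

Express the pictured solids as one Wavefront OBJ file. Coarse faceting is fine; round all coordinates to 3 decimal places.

v 3.208 3.502 0.967
v 3.8 3.789 0.799
v 3.825 4.326 1.804
v 3.232 4.038 1.973
v 3.614 3.979 0.703
v 3.638 4.515 1.708
v 3.357 4.085 0.652
v 3.381 4.622 1.657
v 3.074 4.091 0.656
v 3.099 4.628 1.661
v 2.814 3.995 0.714
v 2.839 4.532 1.719
v 2.623 3.814 0.815
v 2.648 4.35 1.821
v 2.532 3.578 0.943
v 2.557 4.115 1.948
v 2.559 3.33 1.075
v 2.583 3.866 2.081
v 2.697 3.111 1.189
v 2.722 3.648 2.194
v 2.924 2.959 1.264
v 2.949 3.496 2.269
v 3.2 2.902 1.288
v 3.224 3.439 2.293
v 3.477 2.948 1.256
v 3.502 3.485 2.262
v 3.707 3.09 1.175
v 3.732 3.627 2.18
v 3.852 3.303 1.058
v 3.876 3.84 2.063
v 3.885 3.55 0.925
v 3.909 4.087 1.93
v -2.876 2.435 0.796
v -2.063 2.865 0.655
v -1.964 1.085 1.924
v -2.194 3.042 0.973
v -2.442 3.114 1.26
v -2.766 3.069 1.467
v -3.108 2.914 1.559
v -3.41 2.676 1.518
v -3.62 2.397 1.353
v -3.701 2.123 1.091
v -3.639 1.904 0.779
v -3.446 1.776 0.469
v -3.153 1.763 0.217
v -2.813 1.865 0.064
v -2.483 2.066 0.038
v -2.222 2.33 0.143
v -2.073 2.613 0.361
v 2.998 0.134 3.208
v 3.618 -0.454 3.747
v 2.661 -0.102 5.231
v 2.042 0.486 4.692
v 3.821 -0.016 3.775
v 2.864 0.336 5.258
v 3.836 0.456 3.672
v 2.879 0.808 5.155
v 3.659 0.855 3.463
v 2.702 1.206 4.947
v 3.33 1.088 3.196
v 2.373 1.44 4.68
v 2.926 1.103 2.932
v 1.969 1.455 4.415
v 2.538 0.896 2.731
v 1.581 1.247 4.214
v 2.256 0.514 2.639
v 1.299 0.866 4.123
v 2.144 0.045 2.678
v 1.187 0.397 4.161
v 2.227 -0.403 2.838
v 1.27 -0.051 4.322
v 2.488 -0.728 3.083
v 1.531 -0.376 4.567
v 2.865 -0.856 3.357
v 1.908 -0.504 4.84
v 3.273 -0.757 3.597
v 2.316 -0.405 5.08
v -2.805 -2.436 3.293
v -4.125 -1.602 4.605
v -3.386 -1.205 1.925
v -4.706 -0.37 3.237
v -2.154 -1.83 3.563
v -3.474 -0.995 4.875
v -2.735 -0.598 2.195
v -4.055 0.236 3.507
v -0.978 -1.742 0.893
v -0.405 -2.262 1.808
v -2.615 -1.718 1.932
v -2.042 -2.238 2.847
v -1.782 -1.109 2.541
v -0.77 -1.124 1.899
v -2.25 -2.856 1.841
v -1.238 -2.871 1.199
v -1.191 -2.951 2.394
v -0.902 -1.871 2.827
v -2.118 -2.109 0.913
v -1.829 -1.029 1.346
f 2 1 5
f 2 5 3
f 3 5 6
f 3 6 4
f 5 1 7
f 5 7 6
f 6 7 8
f 6 8 4
f 7 1 9
f 7 9 8
f 8 9 10
f 8 10 4
f 9 1 11
f 9 11 10
f 10 11 12
f 10 12 4
f 11 1 13
f 11 13 12
f 12 13 14
f 12 14 4
f 13 1 15
f 13 15 14
f 14 15 16
f 14 16 4
f 15 1 17
f 15 17 16
f 16 17 18
f 16 18 4
f 17 1 19
f 17 19 18
f 18 19 20
f 18 20 4
f 19 1 21
f 19 21 20
f 20 21 22
f 20 22 4
f 21 1 23
f 21 23 22
f 22 23 24
f 22 24 4
f 23 1 25
f 23 25 24
f 24 25 26
f 24 26 4
f 25 1 27
f 25 27 26
f 26 27 28
f 26 28 4
f 27 1 29
f 27 29 28
f 28 29 30
f 28 30 4
f 29 1 31
f 29 31 30
f 30 31 32
f 30 32 4
f 31 1 2
f 31 2 32
f 32 2 3
f 32 3 4
f 34 33 36
f 34 36 35
f 36 33 37
f 36 37 35
f 37 33 38
f 37 38 35
f 38 33 39
f 38 39 35
f 39 33 40
f 39 40 35
f 40 33 41
f 40 41 35
f 41 33 42
f 41 42 35
f 42 33 43
f 42 43 35
f 43 33 44
f 43 44 35
f 44 33 45
f 44 45 35
f 45 33 46
f 45 46 35
f 46 33 47
f 46 47 35
f 47 33 48
f 47 48 35
f 48 33 49
f 48 49 35
f 49 33 34
f 49 34 35
f 51 50 54
f 51 54 52
f 52 54 55
f 52 55 53
f 54 50 56
f 54 56 55
f 55 56 57
f 55 57 53
f 56 50 58
f 56 58 57
f 57 58 59
f 57 59 53
f 58 50 60
f 58 60 59
f 59 60 61
f 59 61 53
f 60 50 62
f 60 62 61
f 61 62 63
f 61 63 53
f 62 50 64
f 62 64 63
f 63 64 65
f 63 65 53
f 64 50 66
f 64 66 65
f 65 66 67
f 65 67 53
f 66 50 68
f 66 68 67
f 67 68 69
f 67 69 53
f 68 50 70
f 68 70 69
f 69 70 71
f 69 71 53
f 70 50 72
f 70 72 71
f 71 72 73
f 71 73 53
f 72 50 74
f 72 74 73
f 73 74 75
f 73 75 53
f 74 50 76
f 74 76 75
f 75 76 77
f 75 77 53
f 76 50 51
f 76 51 77
f 77 51 52
f 77 52 53
f 79 81 78
f 82 79 78
f 78 81 80
f 80 82 78
f 79 85 81
f 83 79 82
f 83 85 79
f 81 85 80
f 84 82 80
f 80 85 84
f 84 83 82
f 85 83 84
f 86 97 91
f 86 91 87
f 86 87 93
f 86 93 96
f 86 96 97
f 87 91 95
f 91 97 90
f 97 96 88
f 96 93 92
f 93 87 94
f 89 95 90
f 89 90 88
f 89 88 92
f 89 92 94
f 89 94 95
f 90 95 91
f 88 90 97
f 92 88 96
f 94 92 93
f 95 94 87



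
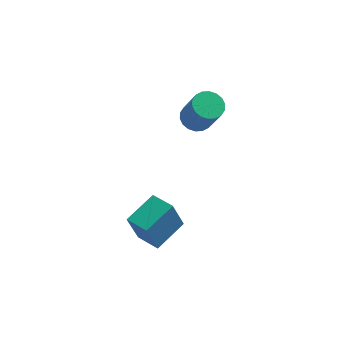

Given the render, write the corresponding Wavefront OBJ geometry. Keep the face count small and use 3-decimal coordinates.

v 1.103 -1.876 -4.305
v 0.56 -2.138 -2.451
v 0.041 -0.918 -4.48
v -0.501 -1.181 -2.626
v 2.341 -0.399 -3.734
v 1.799 -0.662 -1.88
v 1.28 0.558 -3.909
v 0.737 0.296 -2.055
v 2.791 3.204 1.714
v 3.445 2.775 1.312
v 4.104 1.987 3.223
v 3.449 2.416 3.626
v 3.608 3.121 1.398
v 4.266 2.333 3.31
v 3.608 3.483 1.548
v 4.267 2.695 3.459
v 3.447 3.79 1.73
v 4.106 3.002 3.641
v 3.156 3.981 1.909
v 3.815 3.192 3.82
v 2.792 4.018 2.049
v 3.451 3.23 3.961
v 2.428 3.894 2.124
v 3.087 3.105 4.035
v 2.136 3.633 2.117
v 2.795 2.845 4.028
v 1.974 3.287 2.03
v 2.632 2.499 3.942
v 1.973 2.925 1.881
v 2.632 2.137 3.792
v 2.134 2.618 1.699
v 2.793 1.83 3.61
v 2.425 2.428 1.52
v 3.084 1.639 3.431
v 2.789 2.39 1.379
v 3.448 1.602 3.291
v 3.153 2.515 1.305
v 3.812 1.726 3.216
f 2 4 1
f 5 2 1
f 1 4 3
f 3 5 1
f 2 8 4
f 6 2 5
f 6 8 2
f 4 8 3
f 7 5 3
f 3 8 7
f 7 6 5
f 8 6 7
f 10 9 13
f 10 13 11
f 11 13 14
f 11 14 12
f 13 9 15
f 13 15 14
f 14 15 16
f 14 16 12
f 15 9 17
f 15 17 16
f 16 17 18
f 16 18 12
f 17 9 19
f 17 19 18
f 18 19 20
f 18 20 12
f 19 9 21
f 19 21 20
f 20 21 22
f 20 22 12
f 21 9 23
f 21 23 22
f 22 23 24
f 22 24 12
f 23 9 25
f 23 25 24
f 24 25 26
f 24 26 12
f 25 9 27
f 25 27 26
f 26 27 28
f 26 28 12
f 27 9 29
f 27 29 28
f 28 29 30
f 28 30 12
f 29 9 31
f 29 31 30
f 30 31 32
f 30 32 12
f 31 9 33
f 31 33 32
f 32 33 34
f 32 34 12
f 33 9 35
f 33 35 34
f 34 35 36
f 34 36 12
f 35 9 37
f 35 37 36
f 36 37 38
f 36 38 12
f 37 9 10
f 37 10 38
f 38 10 11
f 38 11 12



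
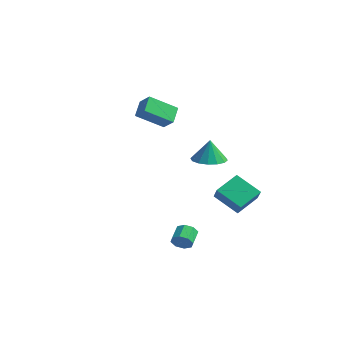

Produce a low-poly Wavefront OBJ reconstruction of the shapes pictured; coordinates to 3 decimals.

v 4.035 -1.567 -3.48
v 4.51 -1.532 -3.053
v 4.02 -0.737 -2.573
v 3.545 -0.773 -3
v 4.589 -1.248 -3.444
v 4.098 -0.453 -2.964
v 4.343 -1.151 -3.856
v 3.852 -0.356 -3.376
v 3.917 -1.298 -4.048
v 3.426 -0.503 -3.568
v 3.56 -1.603 -3.907
v 3.07 -0.808 -3.427
v 3.482 -1.887 -3.516
v 2.991 -1.092 -3.036
v 3.728 -1.984 -3.104
v 3.237 -1.189 -2.624
v 4.154 -1.837 -2.912
v 3.663 -1.042 -2.432
v 1.264 3.241 -2.164
v 2.039 2.753 -1.327
v 1.313 4.711 -1.351
v 2.088 4.223 -0.515
v 2.692 3.757 -3.185
v 3.467 3.269 -2.349
v 2.741 5.227 -2.373
v 3.516 4.739 -1.536
v -4.8 2.926 3.692
v -3.921 2.908 4.32
v -4.028 4.438 2.654
v -3.149 4.419 3.281
v -4.251 2.101 2.899
v -3.372 2.082 3.526
v -3.479 3.612 1.86
v -2.6 3.594 2.488
v 1.896 2.297 1.131
v 2.896 2.54 1.093
v 1.944 2.323 2.589
v 2.64 3.008 1.093
v 2.185 3.285 1.103
v 1.652 3.297 1.12
v 1.185 3.041 1.14
v 0.908 2.586 1.157
v 0.896 2.053 1.168
v 1.152 1.585 1.168
v 1.608 1.308 1.158
v 2.14 1.296 1.141
v 2.608 1.552 1.121
v 2.884 2.007 1.104
f 2 1 5
f 2 5 3
f 3 5 6
f 3 6 4
f 5 1 7
f 5 7 6
f 6 7 8
f 6 8 4
f 7 1 9
f 7 9 8
f 8 9 10
f 8 10 4
f 9 1 11
f 9 11 10
f 10 11 12
f 10 12 4
f 11 1 13
f 11 13 12
f 12 13 14
f 12 14 4
f 13 1 15
f 13 15 14
f 14 15 16
f 14 16 4
f 15 1 17
f 15 17 16
f 16 17 18
f 16 18 4
f 17 1 2
f 17 2 18
f 18 2 3
f 18 3 4
f 20 22 19
f 23 20 19
f 19 22 21
f 21 23 19
f 20 26 22
f 24 20 23
f 24 26 20
f 22 26 21
f 25 23 21
f 21 26 25
f 25 24 23
f 26 24 25
f 28 30 27
f 31 28 27
f 27 30 29
f 29 31 27
f 28 34 30
f 32 28 31
f 32 34 28
f 30 34 29
f 33 31 29
f 29 34 33
f 33 32 31
f 34 32 33
f 36 35 38
f 36 38 37
f 38 35 39
f 38 39 37
f 39 35 40
f 39 40 37
f 40 35 41
f 40 41 37
f 41 35 42
f 41 42 37
f 42 35 43
f 42 43 37
f 43 35 44
f 43 44 37
f 44 35 45
f 44 45 37
f 45 35 46
f 45 46 37
f 46 35 47
f 46 47 37
f 47 35 48
f 47 48 37
f 48 35 36
f 48 36 37



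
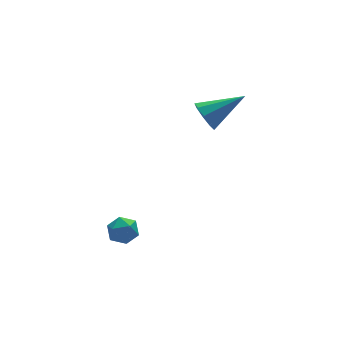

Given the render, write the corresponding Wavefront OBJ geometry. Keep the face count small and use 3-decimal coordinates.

v 1.517 -1.412 0.129
v 1.851 -1.15 -0.415
v 3.023 -1.628 0.951
v 1.736 -0.805 -0.115
v 1.519 -0.744 0.3
v 1.301 -0.995 0.634
v 1.183 -1.442 0.732
v 1.222 -1.874 0.548
v 1.398 -2.091 0.167
v 1.63 -1.99 -0.231
v 1.809 -1.618 -0.461
v -2.591 -2.829 -4.051
v -2.268 -2.601 -3.546
v -2.652 -3.759 -3.594
v -2.329 -3.531 -3.089
v -2.926 -3.328 -3.206
v -2.889 -2.754 -3.488
v -2.031 -3.606 -3.652
v -1.994 -3.032 -3.934
v -1.922 -3.082 -3.299
v -2.476 -2.91 -3.023
v -2.444 -3.45 -4.117
v -2.998 -3.278 -3.841
f 2 1 4
f 2 4 3
f 4 1 5
f 4 5 3
f 5 1 6
f 5 6 3
f 6 1 7
f 6 7 3
f 7 1 8
f 7 8 3
f 8 1 9
f 8 9 3
f 9 1 10
f 9 10 3
f 10 1 11
f 10 11 3
f 11 1 2
f 11 2 3
f 12 23 17
f 12 17 13
f 12 13 19
f 12 19 22
f 12 22 23
f 13 17 21
f 17 23 16
f 23 22 14
f 22 19 18
f 19 13 20
f 15 21 16
f 15 16 14
f 15 14 18
f 15 18 20
f 15 20 21
f 16 21 17
f 14 16 23
f 18 14 22
f 20 18 19
f 21 20 13



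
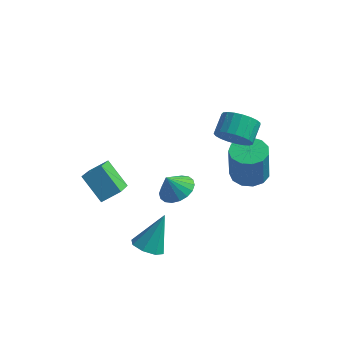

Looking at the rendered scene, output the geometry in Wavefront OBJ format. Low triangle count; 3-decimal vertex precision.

v -4.721 -4.615 0.847
v -3.945 -4.027 1.44
v -5.152 -2.917 -0.274
v -4.376 -2.329 0.319
v -3.484 -5.071 -0.319
v -2.708 -4.483 0.274
v -3.915 -3.373 -1.44
v -3.139 -2.785 -0.847
v 1.39 -0.262 2.333
v 2.316 -0.049 2.024
v 2.297 1.015 2.697
v 1.37 0.802 3.007
v 2.084 0.132 1.73
v 2.064 1.196 2.404
v 1.731 0.244 1.542
v 1.711 1.309 2.215
v 1.319 0.27 1.49
v 1.299 1.335 2.163
v 0.919 0.203 1.584
v 0.9 1.268 2.257
v 0.601 0.056 1.807
v 0.581 1.12 2.48
v 0.419 -0.147 2.122
v 0.4 0.918 2.795
v 0.405 -0.369 2.473
v 0.386 0.696 3.146
v 0.562 -0.573 2.8
v 0.542 0.492 3.473
v 0.861 -0.723 3.046
v 0.841 0.342 3.72
v 1.252 -0.794 3.169
v 1.232 0.271 3.843
v 1.667 -0.772 3.148
v 1.647 0.293 3.821
v 2.033 -0.663 2.986
v 2.014 0.402 3.659
v 2.289 -0.484 2.71
v 2.269 0.581 3.384
v 2.389 -0.267 2.37
v 2.369 0.798 3.043
v -2.101 0.949 -3.93
v -1.463 1.59 -3.459
v -2.559 0.611 -2.85
v -1.829 1.848 -3.533
v -2.249 1.928 -3.686
v -2.639 1.814 -3.887
v -2.923 1.529 -4.097
v -3.045 1.128 -4.274
v -2.979 0.692 -4.382
v -2.739 0.307 -4.401
v -2.373 0.049 -4.326
v -1.953 -0.031 -4.173
v -1.563 0.083 -3.972
v -1.279 0.369 -3.762
v -1.158 0.769 -3.586
v -1.224 1.205 -3.477
v -1.48 -4.185 -3.912
v -0.928 -3.65 -4.36
v -1 -3.155 -2.088
v -1.562 -3.405 -4.332
v -2.149 -3.617 -4.058
v -2.343 -4.162 -3.699
v -2.032 -4.721 -3.465
v -1.397 -4.966 -3.493
v -0.811 -4.754 -3.767
v -0.616 -4.209 -4.126
v 1.36 2.23 -2.436
v 2.159 2.873 -2.346
v 2.24 2.474 -0.195
v 1.44 1.83 -0.284
v 1.681 3.194 -2.269
v 1.762 2.794 -0.117
v 1.102 3.208 -2.244
v 1.182 2.809 -0.093
v 0.604 2.912 -2.281
v 0.685 2.513 -0.129
v 0.346 2.399 -2.366
v 0.427 2 -0.215
v 0.41 1.833 -2.474
v 0.491 1.433 -0.322
v 0.776 1.392 -2.57
v 0.856 0.992 -0.418
v 1.327 1.217 -2.623
v 1.407 0.818 -0.471
v 1.888 1.364 -2.616
v 1.969 0.965 -0.465
v 2.282 1.786 -2.553
v 2.362 1.386 -0.401
v 2.383 2.348 -2.452
v 2.463 1.949 -0.301
f 2 4 1
f 5 2 1
f 1 4 3
f 3 5 1
f 2 8 4
f 6 2 5
f 6 8 2
f 4 8 3
f 7 5 3
f 3 8 7
f 7 6 5
f 8 6 7
f 10 9 13
f 10 13 11
f 11 13 14
f 11 14 12
f 13 9 15
f 13 15 14
f 14 15 16
f 14 16 12
f 15 9 17
f 15 17 16
f 16 17 18
f 16 18 12
f 17 9 19
f 17 19 18
f 18 19 20
f 18 20 12
f 19 9 21
f 19 21 20
f 20 21 22
f 20 22 12
f 21 9 23
f 21 23 22
f 22 23 24
f 22 24 12
f 23 9 25
f 23 25 24
f 24 25 26
f 24 26 12
f 25 9 27
f 25 27 26
f 26 27 28
f 26 28 12
f 27 9 29
f 27 29 28
f 28 29 30
f 28 30 12
f 29 9 31
f 29 31 30
f 30 31 32
f 30 32 12
f 31 9 33
f 31 33 32
f 32 33 34
f 32 34 12
f 33 9 35
f 33 35 34
f 34 35 36
f 34 36 12
f 35 9 37
f 35 37 36
f 36 37 38
f 36 38 12
f 37 9 39
f 37 39 38
f 38 39 40
f 38 40 12
f 39 9 10
f 39 10 40
f 40 10 11
f 40 11 12
f 42 41 44
f 42 44 43
f 44 41 45
f 44 45 43
f 45 41 46
f 45 46 43
f 46 41 47
f 46 47 43
f 47 41 48
f 47 48 43
f 48 41 49
f 48 49 43
f 49 41 50
f 49 50 43
f 50 41 51
f 50 51 43
f 51 41 52
f 51 52 43
f 52 41 53
f 52 53 43
f 53 41 54
f 53 54 43
f 54 41 55
f 54 55 43
f 55 41 56
f 55 56 43
f 56 41 42
f 56 42 43
f 58 57 60
f 58 60 59
f 60 57 61
f 60 61 59
f 61 57 62
f 61 62 59
f 62 57 63
f 62 63 59
f 63 57 64
f 63 64 59
f 64 57 65
f 64 65 59
f 65 57 66
f 65 66 59
f 66 57 58
f 66 58 59
f 68 67 71
f 68 71 69
f 69 71 72
f 69 72 70
f 71 67 73
f 71 73 72
f 72 73 74
f 72 74 70
f 73 67 75
f 73 75 74
f 74 75 76
f 74 76 70
f 75 67 77
f 75 77 76
f 76 77 78
f 76 78 70
f 77 67 79
f 77 79 78
f 78 79 80
f 78 80 70
f 79 67 81
f 79 81 80
f 80 81 82
f 80 82 70
f 81 67 83
f 81 83 82
f 82 83 84
f 82 84 70
f 83 67 85
f 83 85 84
f 84 85 86
f 84 86 70
f 85 67 87
f 85 87 86
f 86 87 88
f 86 88 70
f 87 67 89
f 87 89 88
f 88 89 90
f 88 90 70
f 89 67 68
f 89 68 90
f 90 68 69
f 90 69 70



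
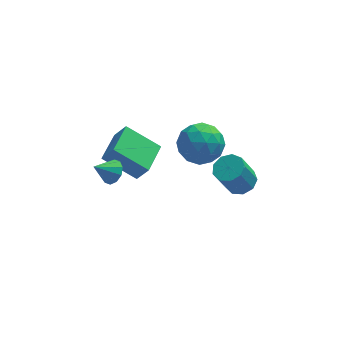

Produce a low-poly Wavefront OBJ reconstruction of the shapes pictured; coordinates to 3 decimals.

v -1.024 -1.831 -0.048
v -2.624 -1.151 1.056
v -0.285 -0.213 0.026
v -1.886 0.467 1.13
v -0.474 -2.127 0.93
v -2.075 -1.447 2.034
v 0.264 -0.509 1.004
v -1.336 0.171 2.108
v 0.991 -1.629 1.71
v 1.557 -0.992 0.837
v 2.603 -1.508 2.843
v 3.169 -0.871 1.97
v 2.239 -0.373 2.582
v 1.243 -0.448 1.882
v 2.917 -2.052 1.798
v 1.921 -2.127 1.098
v 2.747 -1.254 0.891
v 2.328 -0.216 1.376
v 1.832 -2.284 2.304
v 1.413 -1.246 2.789
v 1.133 -1.321 1.174
v 3.027 -1.179 2.506
v 2.481 -0.886 2.866
v 2.813 -0.512 2.353
v 0.948 -1.001 1.789
v 1.281 -0.627 1.275
v 1.682 -0.263 2.301
v 2.879 -1.873 2.405
v 3.212 -1.499 1.891
v 1.347 -1.988 1.327
v 1.679 -1.614 0.814
v 2.478 -2.237 1.379
v 2.165 -1.101 0.693
v 3.112 -1.03 1.358
v 2.964 -1.724 1.257
v 2.379 -1.768 0.846
v 1.919 -0.491 0.978
v 2.866 -0.42 1.643
v 2.319 -0.127 2.004
v 1.734 -0.171 1.592
v 2.618 -0.645 1.009
v 1.294 -2.08 2.037
v 2.241 -2.009 2.702
v 2.426 -2.329 2.088
v 1.841 -2.373 1.676
v 1.048 -1.47 2.322
v 1.995 -1.399 2.987
v 1.781 -0.732 2.834
v 1.196 -0.776 2.423
v 1.542 -1.855 2.671
v -2.235 -3.035 2.011
v -1.851 -2.769 2.519
v -3.105 -3.265 2.789
v -2.084 -2.454 2.35
v -2.375 -2.361 2.052
v -2.612 -2.526 1.739
v -2.705 -2.886 1.529
v -2.618 -3.302 1.503
v -2.385 -3.617 1.672
v -2.094 -3.71 1.97
v -1.857 -3.545 2.283
v -1.764 -3.185 2.493
v 4.078 -1.09 -1.68
v 4.839 -1.305 -1.394
v 4.162 -1.626 0.165
v 3.402 -1.41 -0.12
v 4.751 -0.742 -1.316
v 4.074 -1.063 0.243
v 4.349 -0.342 -1.408
v 3.672 -0.663 0.151
v 3.821 -0.292 -1.628
v 3.144 -0.613 -0.068
v 3.413 -0.615 -1.871
v 2.736 -0.936 -0.312
v 3.316 -1.16 -2.025
v 2.639 -1.481 -0.466
v 3.576 -1.672 -2.018
v 2.899 -1.993 -0.458
v 4.072 -1.912 -1.852
v 3.395 -2.233 -0.292
v 4.57 -1.767 -1.606
v 3.893 -2.087 -0.046
f 2 4 1
f 5 2 1
f 1 4 3
f 3 5 1
f 2 8 4
f 6 2 5
f 6 8 2
f 4 8 3
f 7 5 3
f 3 8 7
f 7 6 5
f 8 6 7
f 9 46 25
f 46 20 49
f 25 49 14
f 46 49 25
f 9 25 21
f 25 14 26
f 21 26 10
f 25 26 21
f 9 21 30
f 21 10 31
f 30 31 16
f 21 31 30
f 9 30 42
f 30 16 45
f 42 45 19
f 30 45 42
f 9 42 46
f 42 19 50
f 46 50 20
f 42 50 46
f 10 26 37
f 26 14 40
f 37 40 18
f 26 40 37
f 14 49 27
f 49 20 48
f 27 48 13
f 49 48 27
f 20 50 47
f 50 19 43
f 47 43 11
f 50 43 47
f 19 45 44
f 45 16 32
f 44 32 15
f 45 32 44
f 16 31 36
f 31 10 33
f 36 33 17
f 31 33 36
f 12 38 24
f 38 18 39
f 24 39 13
f 38 39 24
f 12 24 22
f 24 13 23
f 22 23 11
f 24 23 22
f 12 22 29
f 22 11 28
f 29 28 15
f 22 28 29
f 12 29 34
f 29 15 35
f 34 35 17
f 29 35 34
f 12 34 38
f 34 17 41
f 38 41 18
f 34 41 38
f 13 39 27
f 39 18 40
f 27 40 14
f 39 40 27
f 11 23 47
f 23 13 48
f 47 48 20
f 23 48 47
f 15 28 44
f 28 11 43
f 44 43 19
f 28 43 44
f 17 35 36
f 35 15 32
f 36 32 16
f 35 32 36
f 18 41 37
f 41 17 33
f 37 33 10
f 41 33 37
f 52 51 54
f 52 54 53
f 54 51 55
f 54 55 53
f 55 51 56
f 55 56 53
f 56 51 57
f 56 57 53
f 57 51 58
f 57 58 53
f 58 51 59
f 58 59 53
f 59 51 60
f 59 60 53
f 60 51 61
f 60 61 53
f 61 51 62
f 61 62 53
f 62 51 52
f 62 52 53
f 64 63 67
f 64 67 65
f 65 67 68
f 65 68 66
f 67 63 69
f 67 69 68
f 68 69 70
f 68 70 66
f 69 63 71
f 69 71 70
f 70 71 72
f 70 72 66
f 71 63 73
f 71 73 72
f 72 73 74
f 72 74 66
f 73 63 75
f 73 75 74
f 74 75 76
f 74 76 66
f 75 63 77
f 75 77 76
f 76 77 78
f 76 78 66
f 77 63 79
f 77 79 78
f 78 79 80
f 78 80 66
f 79 63 81
f 79 81 80
f 80 81 82
f 80 82 66
f 81 63 64
f 81 64 82
f 82 64 65
f 82 65 66



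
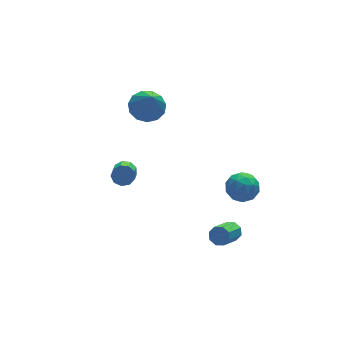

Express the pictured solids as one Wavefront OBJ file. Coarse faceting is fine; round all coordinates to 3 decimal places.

v 0.506 -3.053 -4.343
v 0.896 -3.246 -4.04
v -0.076 -3.98 -3.255
v -0.466 -3.787 -3.557
v 0.748 -2.896 -3.898
v -0.225 -3.63 -3.112
v 0.457 -2.638 -4.016
v -0.515 -3.373 -3.23
v 0.196 -2.624 -4.326
v -0.777 -3.358 -3.54
v 0.116 -2.86 -4.645
v -0.856 -3.594 -3.86
v 0.265 -3.21 -4.788
v -0.708 -3.944 -4.002
v 0.555 -3.467 -4.67
v -0.417 -4.202 -3.884
v 0.817 -3.482 -4.36
v -0.156 -4.216 -3.574
v -1.398 2.232 1.234
v -0.872 2.82 1.666
v -1.582 1.168 2.906
v -1.348 2.988 1.721
v -1.84 2.915 1.621
v -2.191 2.625 1.398
v -2.291 2.211 1.123
v -2.108 1.803 0.883
v -1.699 1.532 0.755
v -1.195 1.483 0.779
v -0.755 1.671 0.948
v -0.52 2.038 1.207
v -0.563 2.466 1.475
v 1.432 -1.571 -1.811
v 2.102 -2.058 -2.007
v 0.618 -2.682 -1.833
v 1.288 -3.169 -2.029
v 1.23 -2.816 -1.257
v 1.733 -2.129 -1.242
v 0.987 -2.611 -2.598
v 1.49 -1.924 -2.583
v 1.828 -2.701 -2.493
v 1.978 -2.827 -1.664
v 0.742 -1.913 -2.176
v 0.892 -2.039 -1.347
v 1.838 -1.716 -1.907
v 0.882 -3.024 -1.933
v 0.847 -2.816 -1.479
v 1.241 -3.102 -1.594
v 1.621 -1.758 -1.458
v 2.015 -2.045 -1.573
v 1.503 -2.491 -1.132
v 0.705 -2.695 -2.267
v 1.099 -2.982 -2.382
v 1.479 -1.638 -2.246
v 1.873 -1.924 -2.361
v 1.217 -2.249 -2.708
v 2.071 -2.381 -2.308
v 1.593 -3.034 -2.321
v 1.416 -2.706 -2.655
v 1.711 -2.302 -2.647
v 2.159 -2.455 -1.82
v 1.681 -3.109 -1.834
v 1.646 -2.901 -1.38
v 1.942 -2.497 -1.371
v 1.998 -2.833 -2.106
v 1.039 -1.631 -2.006
v 0.561 -2.285 -2.02
v 0.778 -2.243 -2.469
v 1.074 -1.839 -2.46
v 1.127 -1.706 -1.519
v 0.649 -2.359 -1.532
v 1.009 -2.438 -1.193
v 1.304 -2.034 -1.185
v 0.722 -1.907 -1.734
v -3.607 -0.321 -0.545
v -3.095 -0.442 -0.353
v -3.521 -1.279 0.257
v -4.033 -1.159 0.065
v -3.265 -0.187 -0.123
v -3.691 -1.025 0.488
v -3.595 0.004 -0.09
v -4.021 -0.833 0.52
v -3.931 0.044 -0.27
v -4.356 -0.793 0.34
v -4.115 -0.088 -0.579
v -4.541 -0.925 0.031
v -4.062 -0.329 -0.872
v -4.487 -1.166 -0.262
v -3.796 -0.566 -1.012
v -4.221 -1.403 -0.402
v -3.442 -0.689 -0.934
v -3.867 -1.526 -0.324
v -3.165 -0.64 -0.673
v -3.591 -1.477 -0.063
f 2 1 5
f 2 5 3
f 3 5 6
f 3 6 4
f 5 1 7
f 5 7 6
f 6 7 8
f 6 8 4
f 7 1 9
f 7 9 8
f 8 9 10
f 8 10 4
f 9 1 11
f 9 11 10
f 10 11 12
f 10 12 4
f 11 1 13
f 11 13 12
f 12 13 14
f 12 14 4
f 13 1 15
f 13 15 14
f 14 15 16
f 14 16 4
f 15 1 17
f 15 17 16
f 16 17 18
f 16 18 4
f 17 1 2
f 17 2 18
f 18 2 3
f 18 3 4
f 20 19 22
f 20 22 21
f 22 19 23
f 22 23 21
f 23 19 24
f 23 24 21
f 24 19 25
f 24 25 21
f 25 19 26
f 25 26 21
f 26 19 27
f 26 27 21
f 27 19 28
f 27 28 21
f 28 19 29
f 28 29 21
f 29 19 30
f 29 30 21
f 30 19 31
f 30 31 21
f 31 19 20
f 31 20 21
f 32 69 48
f 69 43 72
f 48 72 37
f 69 72 48
f 32 48 44
f 48 37 49
f 44 49 33
f 48 49 44
f 32 44 53
f 44 33 54
f 53 54 39
f 44 54 53
f 32 53 65
f 53 39 68
f 65 68 42
f 53 68 65
f 32 65 69
f 65 42 73
f 69 73 43
f 65 73 69
f 33 49 60
f 49 37 63
f 60 63 41
f 49 63 60
f 37 72 50
f 72 43 71
f 50 71 36
f 72 71 50
f 43 73 70
f 73 42 66
f 70 66 34
f 73 66 70
f 42 68 67
f 68 39 55
f 67 55 38
f 68 55 67
f 39 54 59
f 54 33 56
f 59 56 40
f 54 56 59
f 35 61 47
f 61 41 62
f 47 62 36
f 61 62 47
f 35 47 45
f 47 36 46
f 45 46 34
f 47 46 45
f 35 45 52
f 45 34 51
f 52 51 38
f 45 51 52
f 35 52 57
f 52 38 58
f 57 58 40
f 52 58 57
f 35 57 61
f 57 40 64
f 61 64 41
f 57 64 61
f 36 62 50
f 62 41 63
f 50 63 37
f 62 63 50
f 34 46 70
f 46 36 71
f 70 71 43
f 46 71 70
f 38 51 67
f 51 34 66
f 67 66 42
f 51 66 67
f 40 58 59
f 58 38 55
f 59 55 39
f 58 55 59
f 41 64 60
f 64 40 56
f 60 56 33
f 64 56 60
f 75 74 78
f 75 78 76
f 76 78 79
f 76 79 77
f 78 74 80
f 78 80 79
f 79 80 81
f 79 81 77
f 80 74 82
f 80 82 81
f 81 82 83
f 81 83 77
f 82 74 84
f 82 84 83
f 83 84 85
f 83 85 77
f 84 74 86
f 84 86 85
f 85 86 87
f 85 87 77
f 86 74 88
f 86 88 87
f 87 88 89
f 87 89 77
f 88 74 90
f 88 90 89
f 89 90 91
f 89 91 77
f 90 74 92
f 90 92 91
f 91 92 93
f 91 93 77
f 92 74 75
f 92 75 93
f 93 75 76
f 93 76 77



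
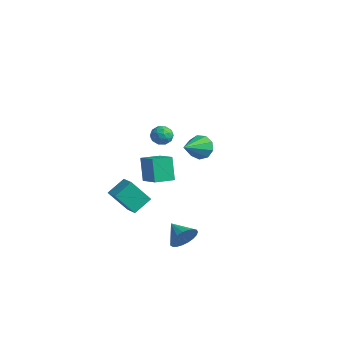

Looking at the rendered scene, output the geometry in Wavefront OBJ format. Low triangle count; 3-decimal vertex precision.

v -2.143 4.043 -2.195
v -1.408 4 -2.678
v -1.717 2.437 -1.405
v -1.297 4.284 -2.16
v -1.581 4.456 -1.658
v -2.128 4.435 -1.407
v -2.682 4.23 -1.526
v -2.983 3.938 -1.957
v -2.891 3.695 -2.5
v -2.449 3.615 -2.901
v -1.863 3.735 -2.971
v 1.981 -3.356 -0.046
v 1.394 -3.053 1.323
v 2.242 -2.234 -0.182
v 1.655 -1.931 1.186
v 3.305 -3.589 0.574
v 2.718 -3.286 1.942
v 3.566 -2.467 0.437
v 2.979 -2.164 1.806
v 0.928 -0.866 2.538
v 1.337 -0.927 2.007
v 1.023 -1.933 2.733
v 1.432 -1.994 2.202
v 1.639 -1.663 2.75
v 1.58 -1.004 2.63
v 0.78 -1.856 2.11
v 0.721 -1.197 1.99
v 1.245 -1.539 1.743
v 1.777 -1.419 2.138
v 0.583 -1.441 2.602
v 1.115 -1.321 2.997
v 1.124 -0.803 2.256
v 1.236 -2.057 2.484
v 1.357 -1.863 2.807
v 1.598 -1.899 2.495
v 1.267 -0.848 2.622
v 1.508 -0.884 2.31
v 1.685 -1.317 2.746
v 0.852 -1.976 2.43
v 1.093 -2.012 2.118
v 0.762 -0.961 2.245
v 1.003 -0.997 1.933
v 0.675 -1.543 1.994
v 1.311 -1.198 1.788
v 1.366 -1.825 1.902
v 0.983 -1.744 1.848
v 0.949 -1.357 1.778
v 1.623 -1.128 2.021
v 1.679 -1.755 2.135
v 1.8 -1.561 2.457
v 1.766 -1.173 2.387
v 1.569 -1.488 1.865
v 0.681 -1.105 2.605
v 0.737 -1.732 2.719
v 0.594 -1.687 2.353
v 0.56 -1.299 2.283
v 0.994 -1.035 2.838
v 1.049 -1.662 2.952
v 1.411 -1.503 2.962
v 1.377 -1.116 2.892
v 0.791 -1.372 2.875
v 0.992 -3.657 -2.697
v 0.382 -4.505 -1.33
v 1.024 -2.585 -2.017
v 0.414 -3.433 -0.65
v 1.926 -3.867 -2.41
v 1.316 -4.715 -1.043
v 1.958 -2.795 -1.73
v 1.348 -3.643 -0.363
v 4.231 -2.373 -3.825
v 4.549 -1.993 -3.11
v 3.029 -2.287 -3.335
v 4.483 -1.708 -3.323
v 4.373 -1.539 -3.623
v 4.238 -1.513 -3.958
v 4.102 -1.637 -4.27
v 3.989 -1.888 -4.505
v 3.917 -2.222 -4.622
v 3.899 -2.583 -4.601
v 3.939 -2.908 -4.446
v 4.029 -3.14 -4.184
v 4.154 -3.239 -3.859
v 4.293 -3.189 -3.529
v 4.42 -2.998 -3.249
v 4.515 -2.698 -3.069
v 4.56 -2.343 -3.02
f 2 1 4
f 2 4 3
f 4 1 5
f 4 5 3
f 5 1 6
f 5 6 3
f 6 1 7
f 6 7 3
f 7 1 8
f 7 8 3
f 8 1 9
f 8 9 3
f 9 1 10
f 9 10 3
f 10 1 11
f 10 11 3
f 11 1 2
f 11 2 3
f 13 15 12
f 16 13 12
f 12 15 14
f 14 16 12
f 13 19 15
f 17 13 16
f 17 19 13
f 15 19 14
f 18 16 14
f 14 19 18
f 18 17 16
f 19 17 18
f 20 57 36
f 57 31 60
f 36 60 25
f 57 60 36
f 20 36 32
f 36 25 37
f 32 37 21
f 36 37 32
f 20 32 41
f 32 21 42
f 41 42 27
f 32 42 41
f 20 41 53
f 41 27 56
f 53 56 30
f 41 56 53
f 20 53 57
f 53 30 61
f 57 61 31
f 53 61 57
f 21 37 48
f 37 25 51
f 48 51 29
f 37 51 48
f 25 60 38
f 60 31 59
f 38 59 24
f 60 59 38
f 31 61 58
f 61 30 54
f 58 54 22
f 61 54 58
f 30 56 55
f 56 27 43
f 55 43 26
f 56 43 55
f 27 42 47
f 42 21 44
f 47 44 28
f 42 44 47
f 23 49 35
f 49 29 50
f 35 50 24
f 49 50 35
f 23 35 33
f 35 24 34
f 33 34 22
f 35 34 33
f 23 33 40
f 33 22 39
f 40 39 26
f 33 39 40
f 23 40 45
f 40 26 46
f 45 46 28
f 40 46 45
f 23 45 49
f 45 28 52
f 49 52 29
f 45 52 49
f 24 50 38
f 50 29 51
f 38 51 25
f 50 51 38
f 22 34 58
f 34 24 59
f 58 59 31
f 34 59 58
f 26 39 55
f 39 22 54
f 55 54 30
f 39 54 55
f 28 46 47
f 46 26 43
f 47 43 27
f 46 43 47
f 29 52 48
f 52 28 44
f 48 44 21
f 52 44 48
f 63 65 62
f 66 63 62
f 62 65 64
f 64 66 62
f 63 69 65
f 67 63 66
f 67 69 63
f 65 69 64
f 68 66 64
f 64 69 68
f 68 67 66
f 69 67 68
f 71 70 73
f 71 73 72
f 73 70 74
f 73 74 72
f 74 70 75
f 74 75 72
f 75 70 76
f 75 76 72
f 76 70 77
f 76 77 72
f 77 70 78
f 77 78 72
f 78 70 79
f 78 79 72
f 79 70 80
f 79 80 72
f 80 70 81
f 80 81 72
f 81 70 82
f 81 82 72
f 82 70 83
f 82 83 72
f 83 70 84
f 83 84 72
f 84 70 85
f 84 85 72
f 85 70 86
f 85 86 72
f 86 70 71
f 86 71 72



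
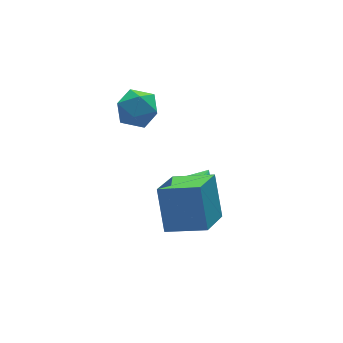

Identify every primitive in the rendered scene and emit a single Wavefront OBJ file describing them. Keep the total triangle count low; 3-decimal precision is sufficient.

v 0.296 0.696 -2.238
v 0.834 0.216 -2.809
v 1.204 1.124 -1.742
v 0.785 0.542 -3.002
v 0.651 0.896 -3.062
v 0.456 1.215 -2.98
v 0.234 1.444 -2.77
v 0.022 1.544 -2.468
v -0.143 1.497 -2.125
v -0.232 1.312 -1.803
v -0.229 1.02 -1.555
v -0.136 0.672 -1.426
v 0.032 0.329 -1.437
v 0.245 0.049 -1.586
v 0.467 -0.12 -1.848
v 0.66 -0.147 -2.178
v 0.789 -0.028 -2.518
v -1.558 4.237 1.549
v -0.489 4.156 1.498
v -1.651 2.624 2.182
v -0.582 2.543 2.131
v -1.037 3.205 2.842
v -0.979 4.202 2.451
v -1.161 2.578 1.229
v -1.103 3.575 0.838
v -0.244 3.131 1.301
v -0.168 3.518 2.298
v -1.972 3.262 1.382
v -1.896 3.649 2.379
v -2.555 -1.717 -1.493
v -2.273 -0.567 0.302
v -1.141 -0.497 -2.496
v -0.858 0.653 -0.702
v -1.162 -2.893 -0.958
v -0.879 -1.743 0.836
v 0.253 -1.673 -1.962
v 0.535 -0.523 -0.167
f 2 1 4
f 2 4 3
f 4 1 5
f 4 5 3
f 5 1 6
f 5 6 3
f 6 1 7
f 6 7 3
f 7 1 8
f 7 8 3
f 8 1 9
f 8 9 3
f 9 1 10
f 9 10 3
f 10 1 11
f 10 11 3
f 11 1 12
f 11 12 3
f 12 1 13
f 12 13 3
f 13 1 14
f 13 14 3
f 14 1 15
f 14 15 3
f 15 1 16
f 15 16 3
f 16 1 17
f 16 17 3
f 17 1 2
f 17 2 3
f 18 29 23
f 18 23 19
f 18 19 25
f 18 25 28
f 18 28 29
f 19 23 27
f 23 29 22
f 29 28 20
f 28 25 24
f 25 19 26
f 21 27 22
f 21 22 20
f 21 20 24
f 21 24 26
f 21 26 27
f 22 27 23
f 20 22 29
f 24 20 28
f 26 24 25
f 27 26 19
f 31 33 30
f 34 31 30
f 30 33 32
f 32 34 30
f 31 37 33
f 35 31 34
f 35 37 31
f 33 37 32
f 36 34 32
f 32 37 36
f 36 35 34
f 37 35 36



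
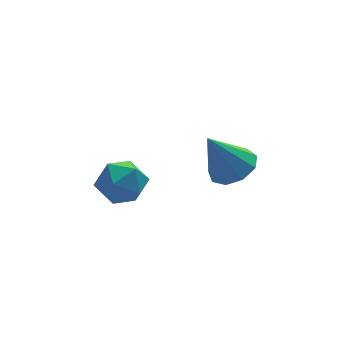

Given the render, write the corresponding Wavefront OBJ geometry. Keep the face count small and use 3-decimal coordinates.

v -1.616 -1.115 0.77
v -0.948 -0.223 0.744
v -0.172 -2.197 0.756
v 0.496 -1.305 0.73
v -0.096 -1.532 1.647
v -0.988 -0.864 1.656
v -0.132 -1.556 -0.156
v -1.024 -0.888 -0.147
v -0.031 -0.496 0.172
v -0.008 -0.481 1.286
v -1.112 -1.939 0.214
v -1.089 -1.924 1.328
v 3.749 -1.47 0.781
v 4.533 -0.905 1.192
v 2.731 -1.41 2.639
v 4.038 -0.469 0.907
v 3.409 -0.501 0.563
v 2.938 -0.987 0.321
v 2.847 -1.699 0.294
v 3.178 -2.304 0.495
v 3.776 -2.519 0.83
v 4.362 -2.243 1.141
v 4.66 -1.606 1.284
f 1 12 6
f 1 6 2
f 1 2 8
f 1 8 11
f 1 11 12
f 2 6 10
f 6 12 5
f 12 11 3
f 11 8 7
f 8 2 9
f 4 10 5
f 4 5 3
f 4 3 7
f 4 7 9
f 4 9 10
f 5 10 6
f 3 5 12
f 7 3 11
f 9 7 8
f 10 9 2
f 14 13 16
f 14 16 15
f 16 13 17
f 16 17 15
f 17 13 18
f 17 18 15
f 18 13 19
f 18 19 15
f 19 13 20
f 19 20 15
f 20 13 21
f 20 21 15
f 21 13 22
f 21 22 15
f 22 13 23
f 22 23 15
f 23 13 14
f 23 14 15

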